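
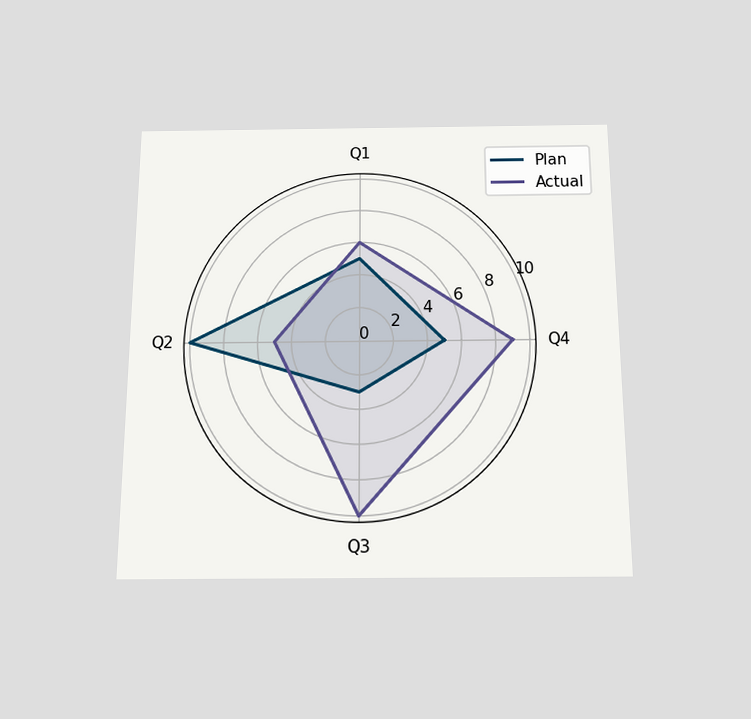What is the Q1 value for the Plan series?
The chart is viewed slightly from below. On the Q1 axis, Plan reaches 5.

5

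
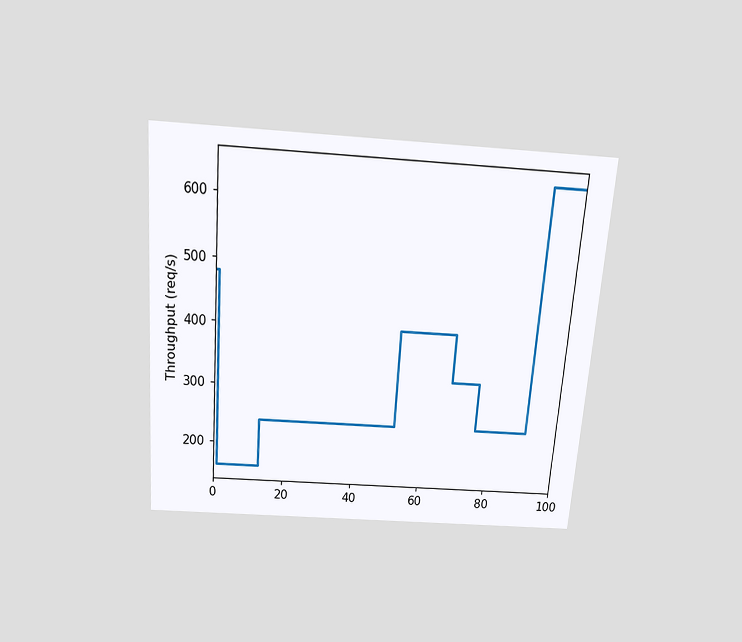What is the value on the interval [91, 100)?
640req/s

The chart is tilted about 4° clockwise and viewed slightly from above. On [91, 100) the step sits at 640req/s.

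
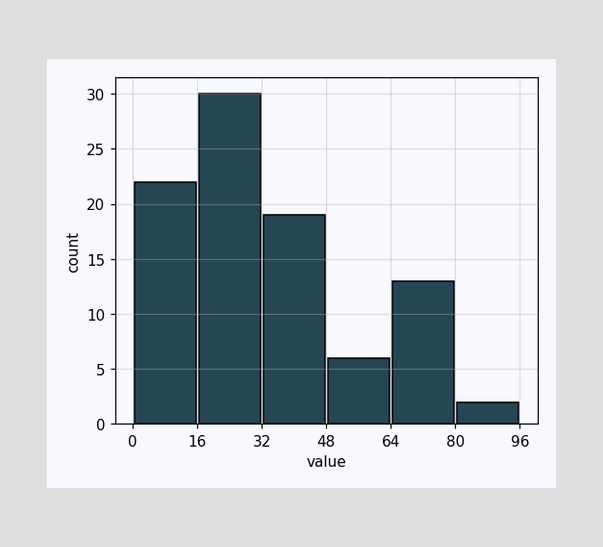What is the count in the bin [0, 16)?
22

The [0, 16) bin has height 22.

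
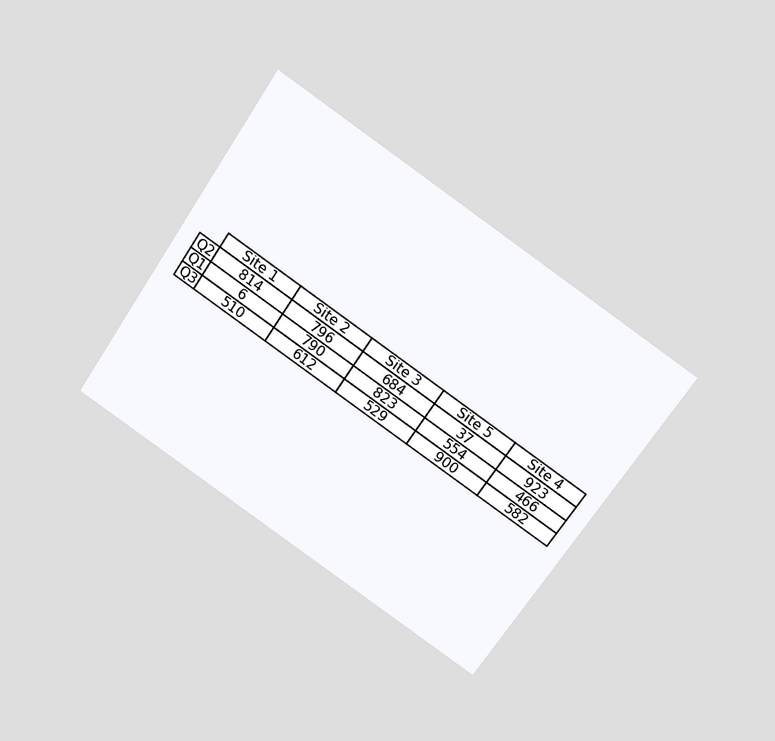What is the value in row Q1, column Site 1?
6

The chart is tilted about 34° clockwise and viewed slightly from above. The (Q1, Site 1) cell reads 6.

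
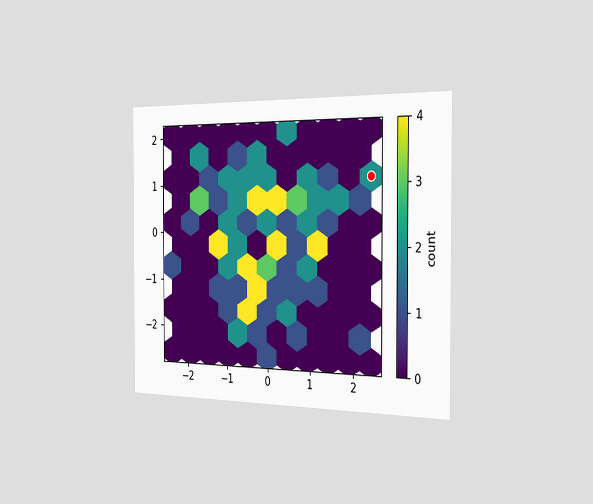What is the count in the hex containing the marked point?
2

The chart is viewed slightly from the right. The marked hex reads 2 on the colorbar.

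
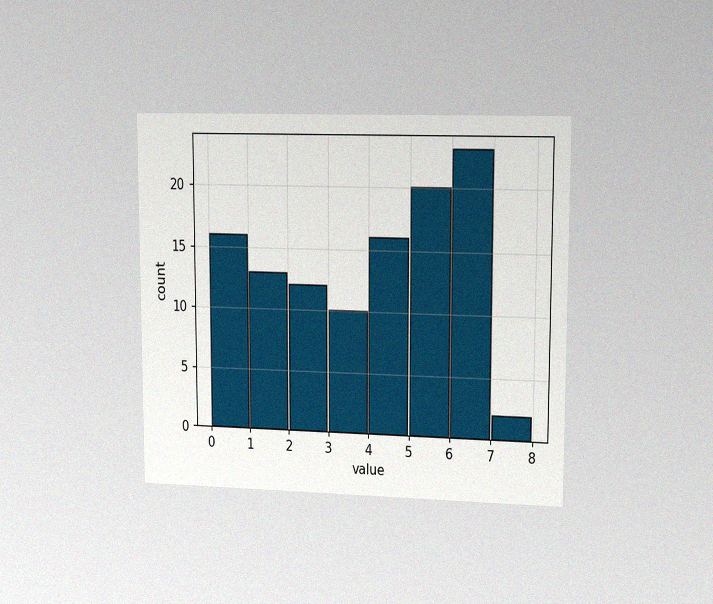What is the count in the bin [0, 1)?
The chart is viewed slightly from the right, with some photo noise. The [0, 1) bin has height 16.

16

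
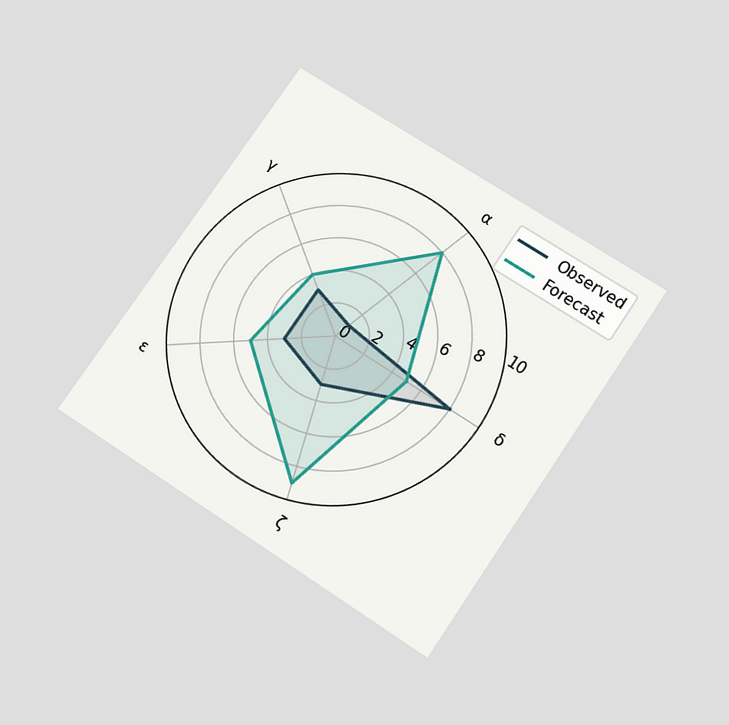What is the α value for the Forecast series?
The chart is tilted about 34° clockwise and viewed slightly from below. On the α axis, Forecast reaches 8.

8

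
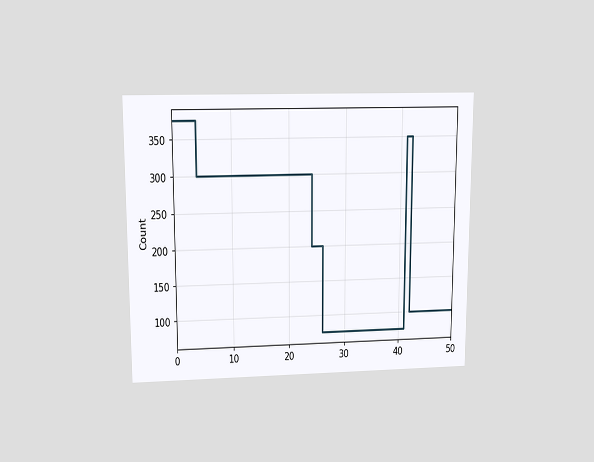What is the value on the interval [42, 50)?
The chart is viewed slightly from above. On [42, 50) the step sits at 100.

100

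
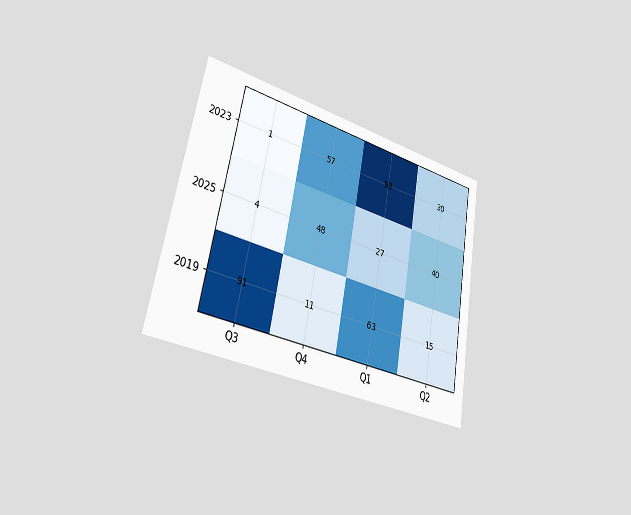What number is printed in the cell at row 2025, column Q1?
27

The chart is tilted about 10° clockwise and viewed slightly from the left. The (2025, Q1) cell reads 27.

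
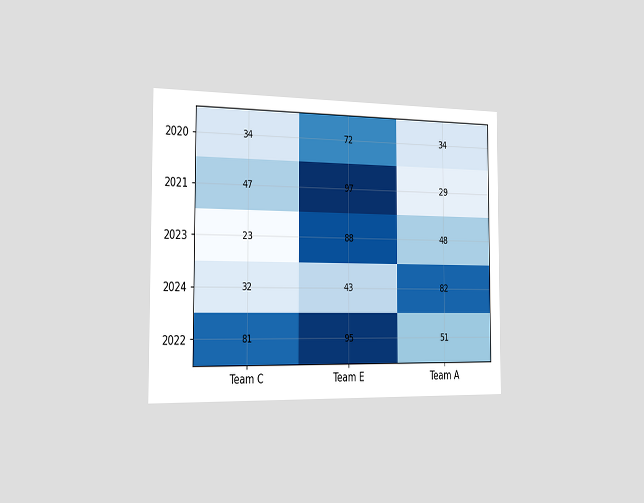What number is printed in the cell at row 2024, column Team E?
43

The chart is viewed slightly from the left. The (2024, Team E) cell reads 43.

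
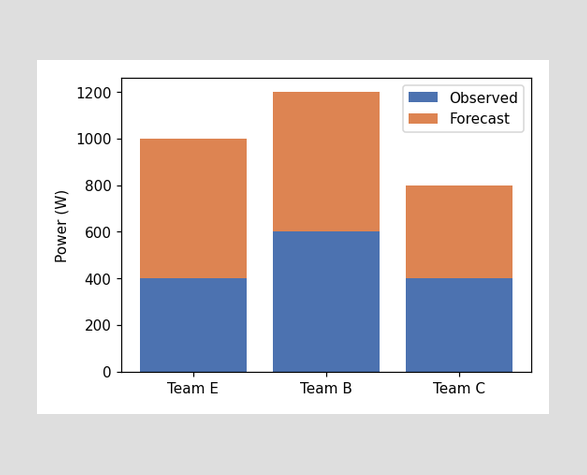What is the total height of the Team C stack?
800W

The Team C stack's top reaches 800W on the y-axis.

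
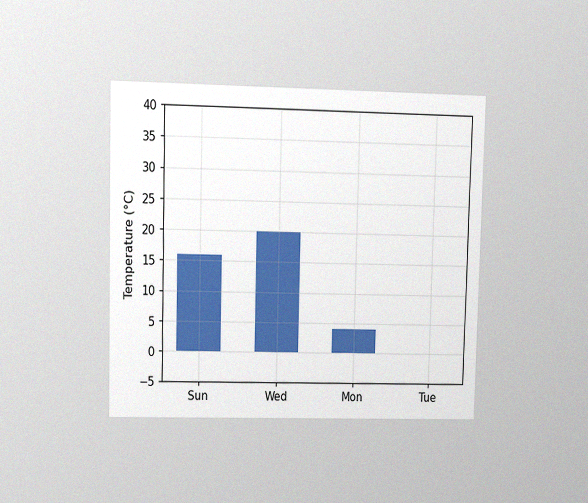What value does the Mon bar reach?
The chart is viewed at a slight angle, with some photo noise. Reading along the chart's y-axis, the Mon bar reaches 4°C.

4°C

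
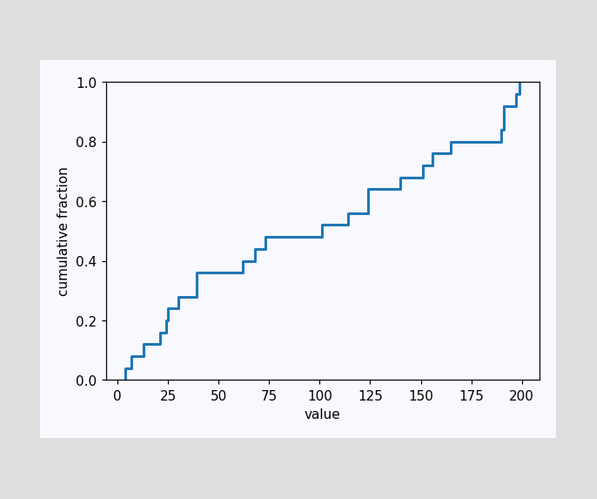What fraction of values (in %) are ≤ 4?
At x=4 the ECDF step is at 4%.

4%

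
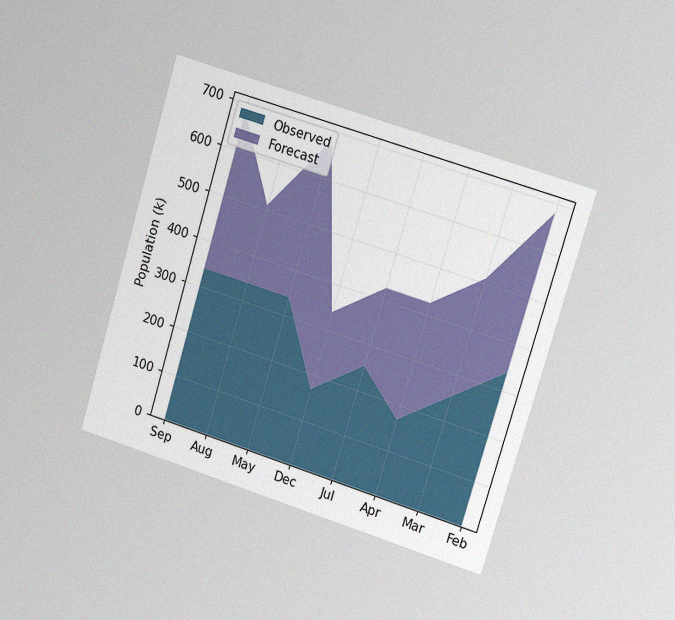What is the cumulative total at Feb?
The chart is tilted about 17° clockwise and viewed slightly from the right, with some photo noise. The stacked total at Feb reaches 680k.

680k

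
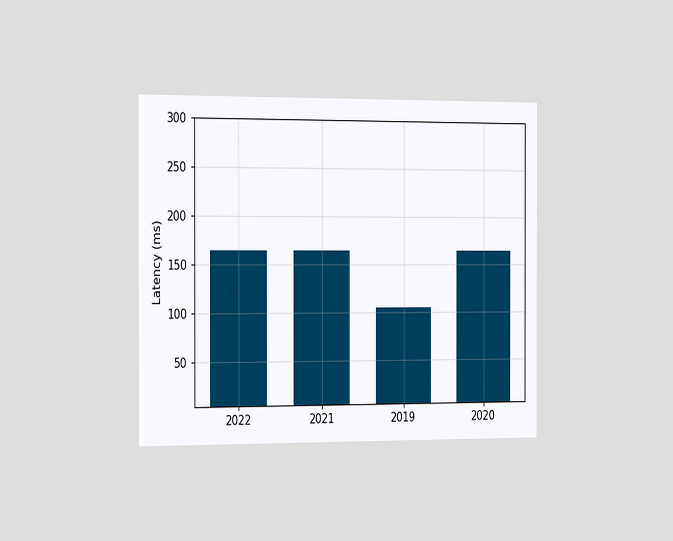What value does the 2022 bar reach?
165ms

The chart is viewed slightly from the left. Reading along the chart's y-axis, the 2022 bar reaches 165ms.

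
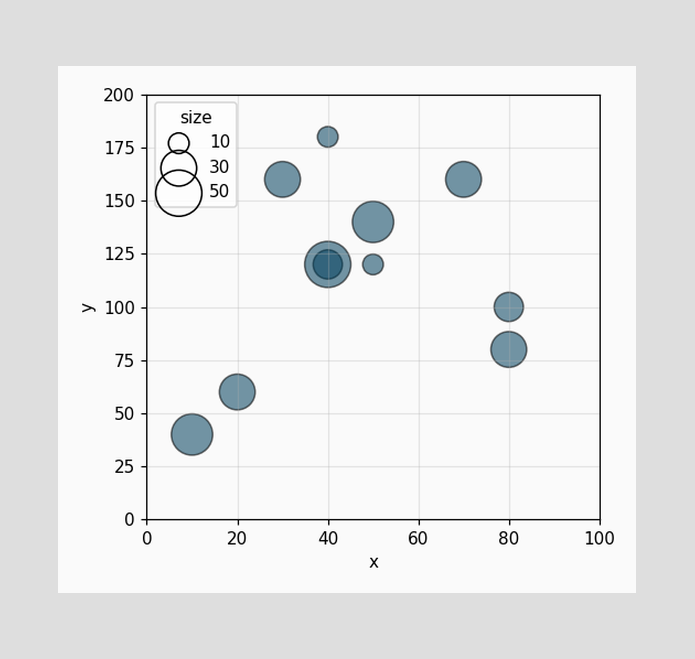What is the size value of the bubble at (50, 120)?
Matching the bubble at (50, 120) against the size legend gives 10.

10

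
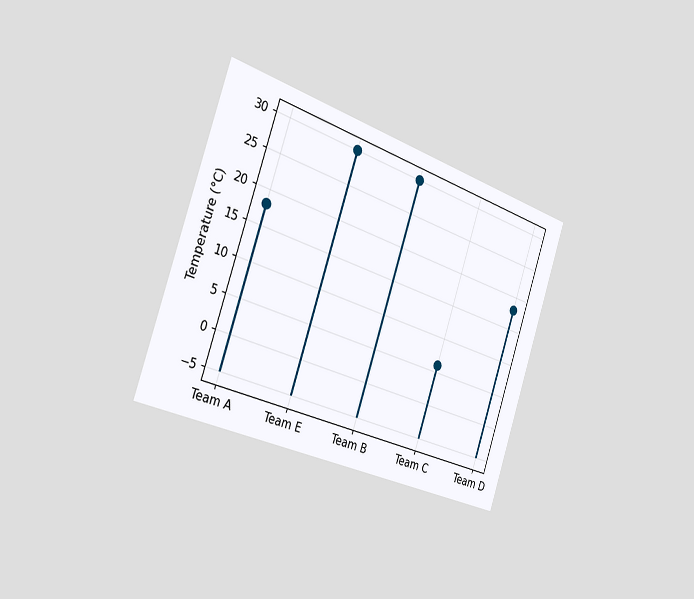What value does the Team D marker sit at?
18°C

The chart is tilted about 19° clockwise and viewed slightly from the left. The Team D marker sits at 18°C.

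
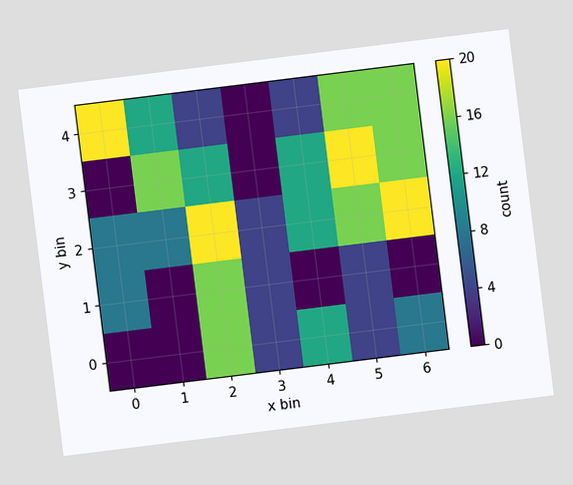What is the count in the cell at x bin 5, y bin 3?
20

The chart is tilted about 7° counter-clockwise. Matching the cell (5, 3) against the colorbar gives 20.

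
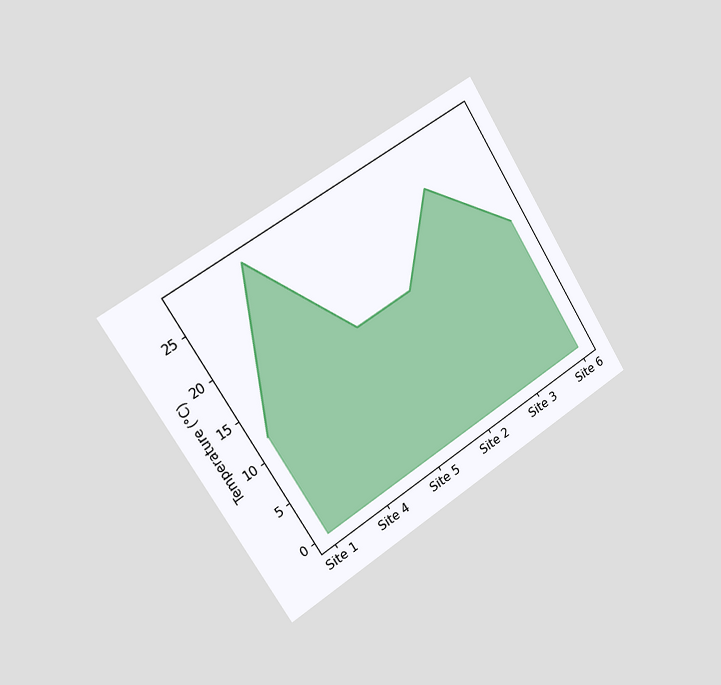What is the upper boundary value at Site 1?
12°C

The chart is tilted about 32° counter-clockwise and viewed slightly from the left. At Site 1 the upper boundary is at 12°C.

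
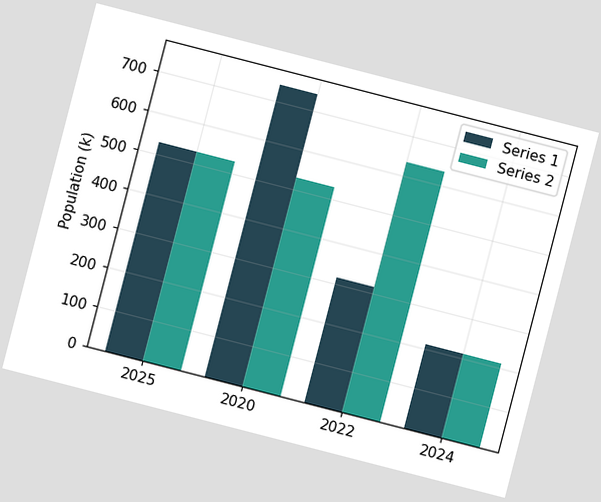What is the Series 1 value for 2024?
The chart is tilted about 14° clockwise. The Series 1 bar at 2024 reaches 212k on the y-axis.

212k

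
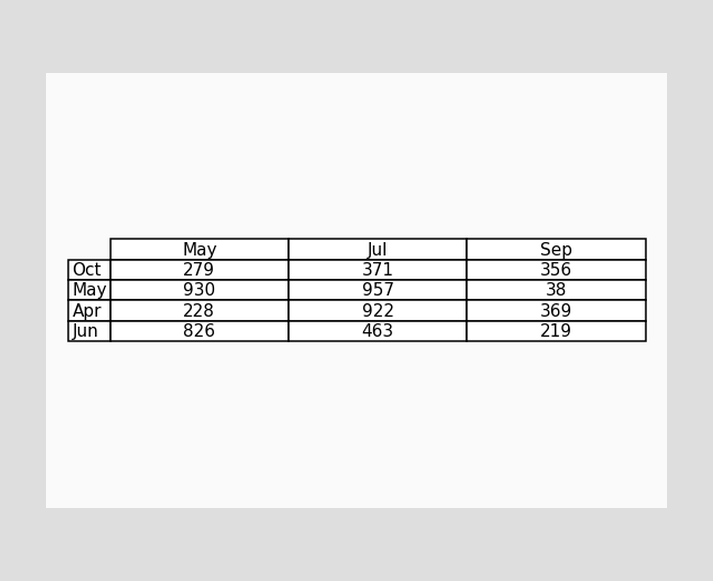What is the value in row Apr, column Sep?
The (Apr, Sep) cell reads 369.

369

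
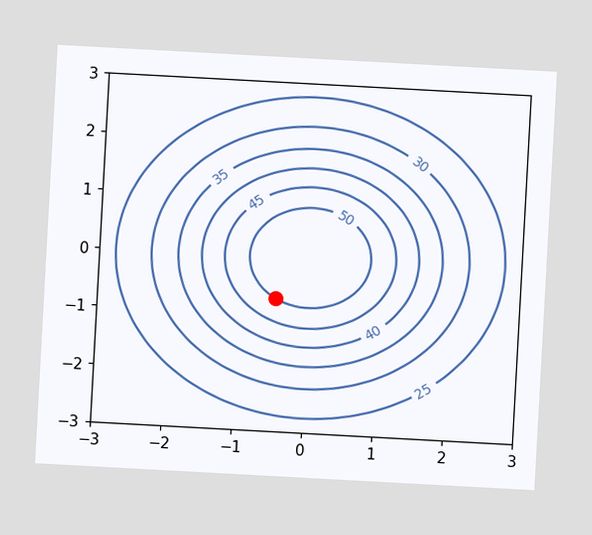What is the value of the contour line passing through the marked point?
50

The chart is tilted about 3° clockwise. The marked point sits on the contour labelled 50.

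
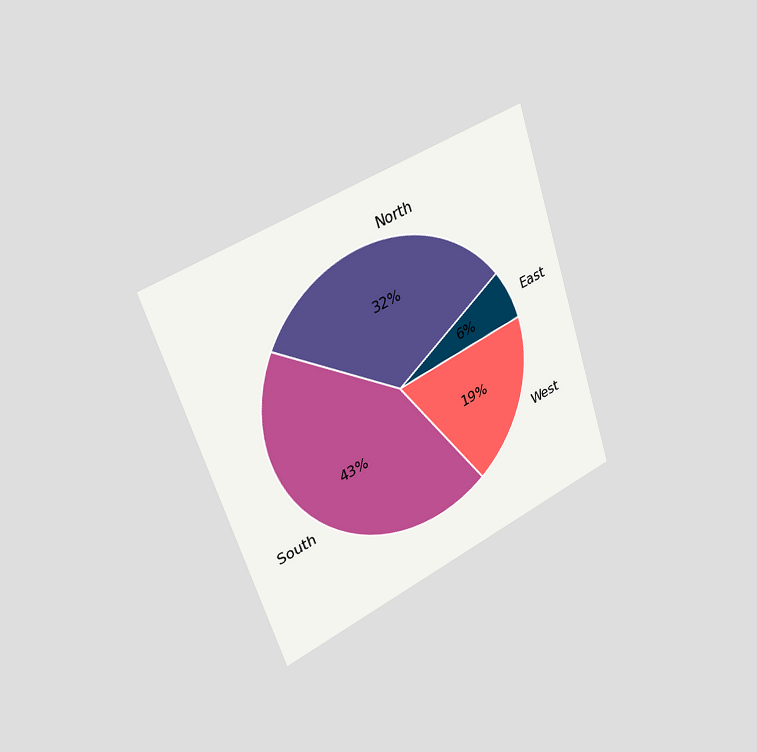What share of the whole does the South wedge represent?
The chart is tilted about 18° counter-clockwise and viewed slightly from the left. The South slice takes up 43% of the pie.

43%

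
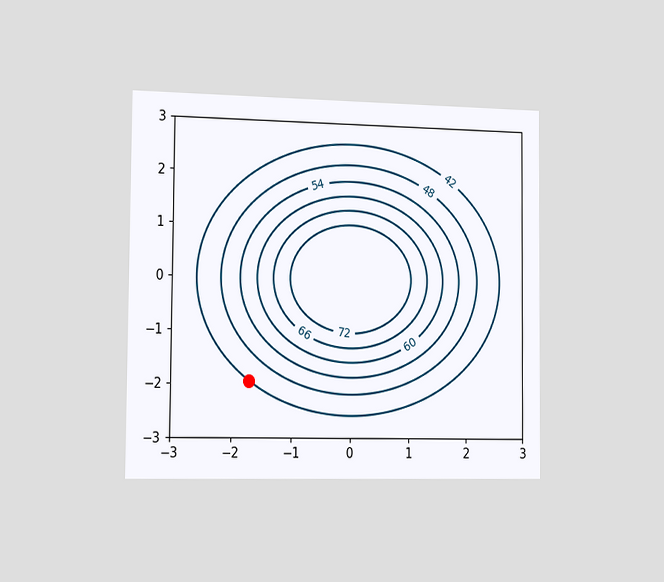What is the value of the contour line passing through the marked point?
The chart is viewed slightly from the left. The marked point sits on the contour labelled 42.

42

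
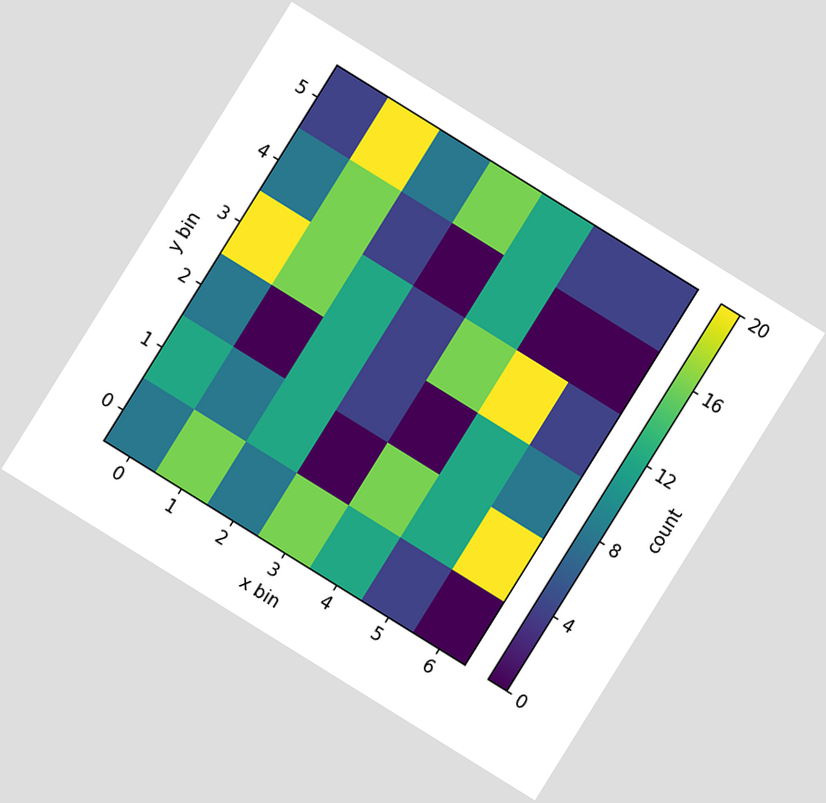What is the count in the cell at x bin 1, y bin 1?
8

The chart is tilted about 32° clockwise. Matching the cell (1, 1) against the colorbar gives 8.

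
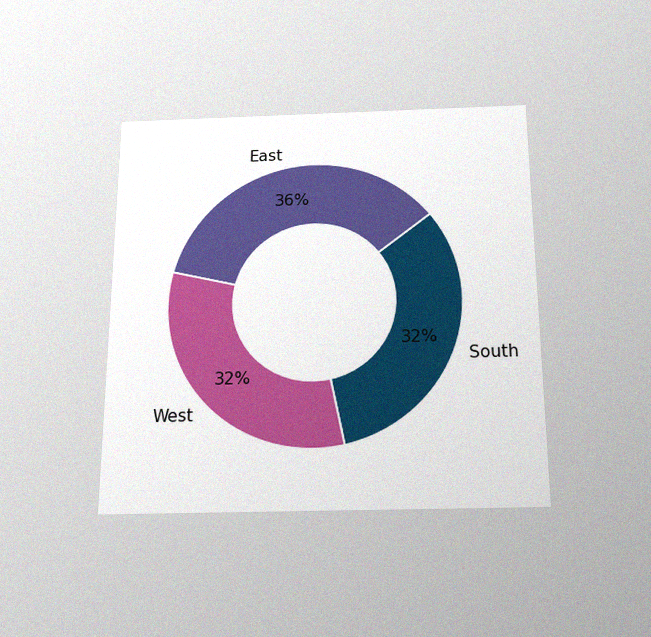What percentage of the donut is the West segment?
The chart is viewed slightly from below, with some photo noise. The West segment takes up 32% of the ring.

32%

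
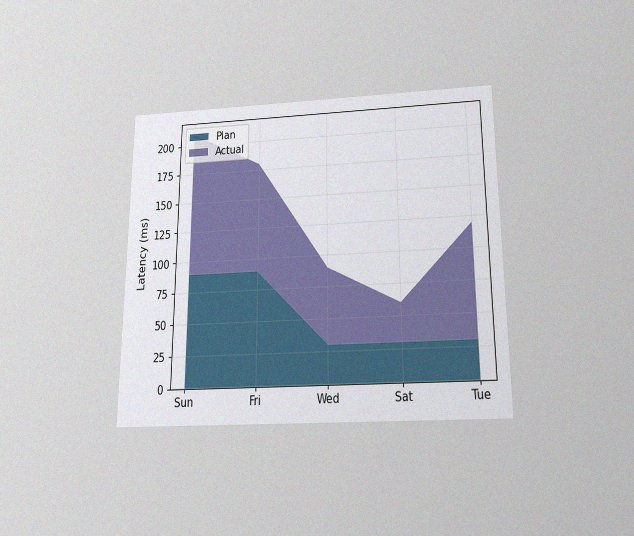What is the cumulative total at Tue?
The chart is viewed slightly from below, with some photo noise. The stacked total at Tue reaches 120ms.

120ms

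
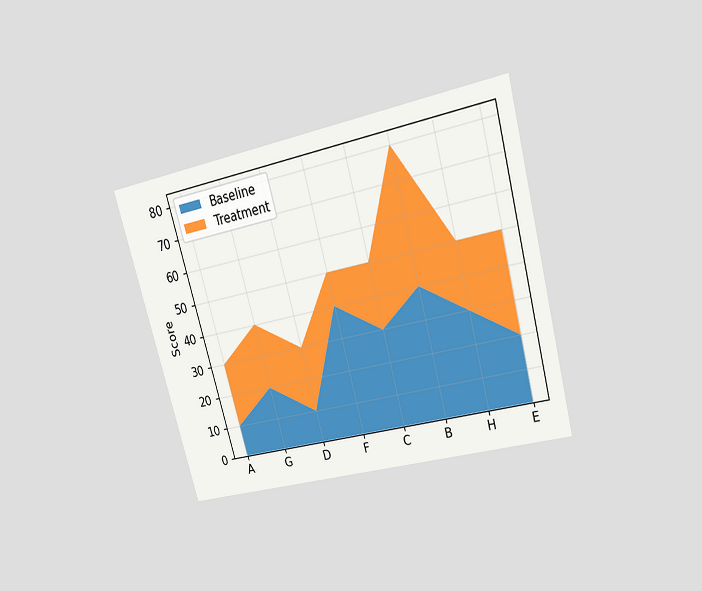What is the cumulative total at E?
The chart is tilted about 15° counter-clockwise and viewed slightly from above. The stacked total at E reaches 50.

50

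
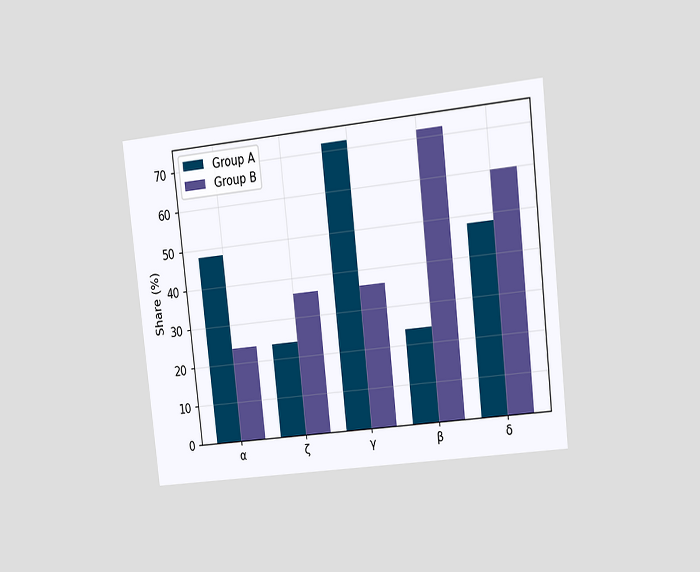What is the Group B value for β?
72%

The chart is tilted about 6° counter-clockwise and viewed at a slight angle. The Group B bar at β reaches 72% on the y-axis.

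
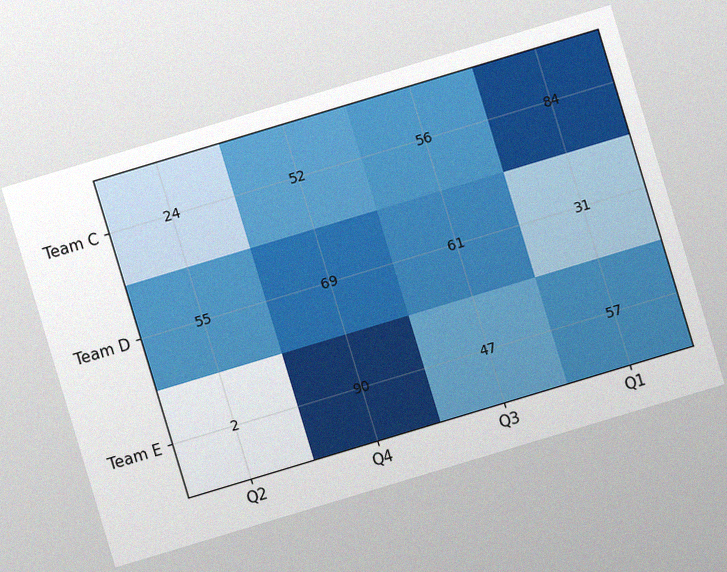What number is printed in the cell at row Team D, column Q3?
61

The chart is tilted about 17° counter-clockwise, with some photo noise. The (Team D, Q3) cell reads 61.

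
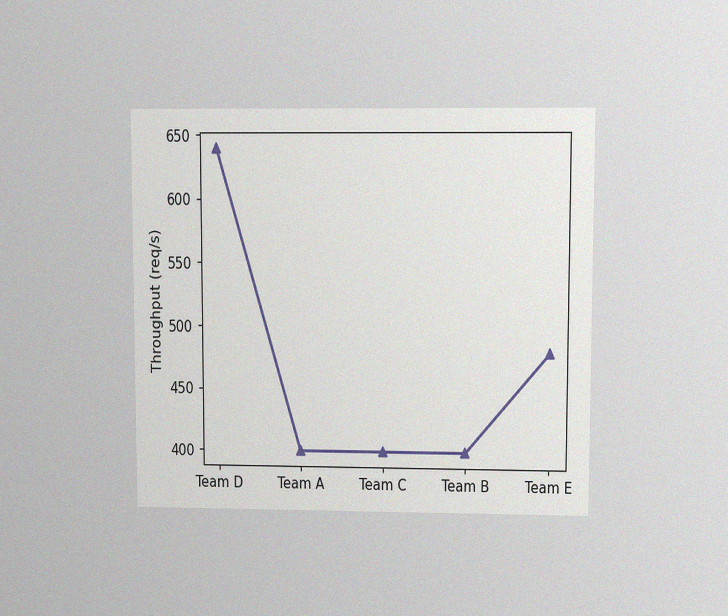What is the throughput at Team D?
640req/s

The chart is viewed at a slight angle, with some photo noise. At Team D, the line is at 640req/s.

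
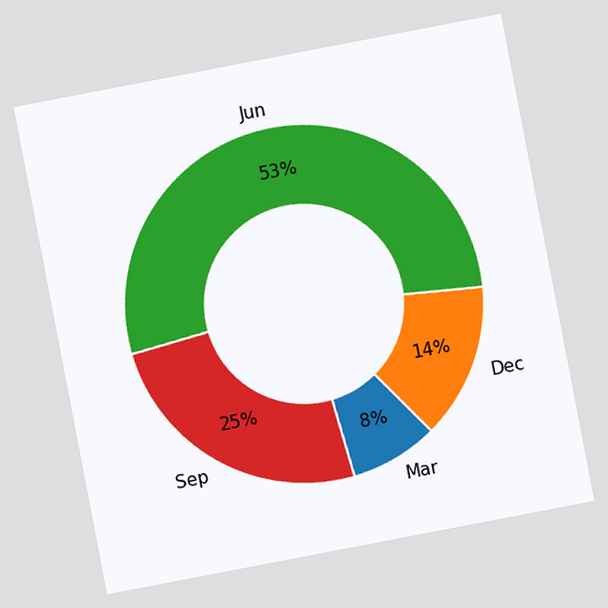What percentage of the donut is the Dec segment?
The chart is tilted about 11° counter-clockwise. The Dec segment takes up 14% of the ring.

14%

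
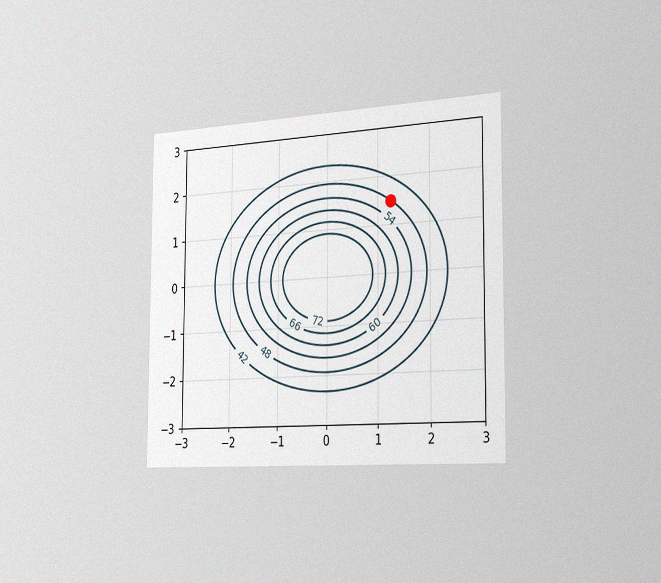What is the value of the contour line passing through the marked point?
The chart is viewed slightly from the right, with some photo noise. The marked point sits on the contour labelled 48.

48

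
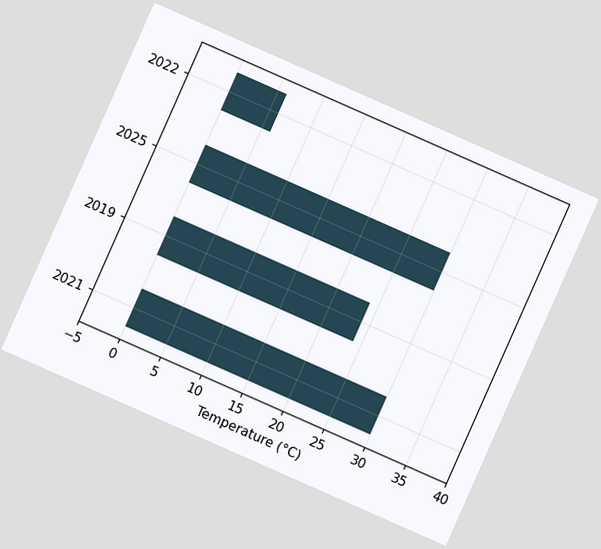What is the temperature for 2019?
24°C

The chart is tilted about 24° clockwise. Reading along the chart's x-axis, the 2019 bar reaches 24°C.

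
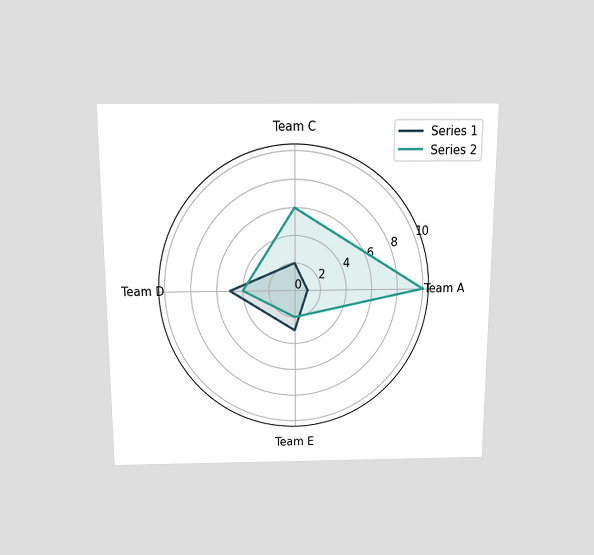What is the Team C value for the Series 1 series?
The chart is viewed slightly from above. On the Team C axis, Series 1 reaches 2.

2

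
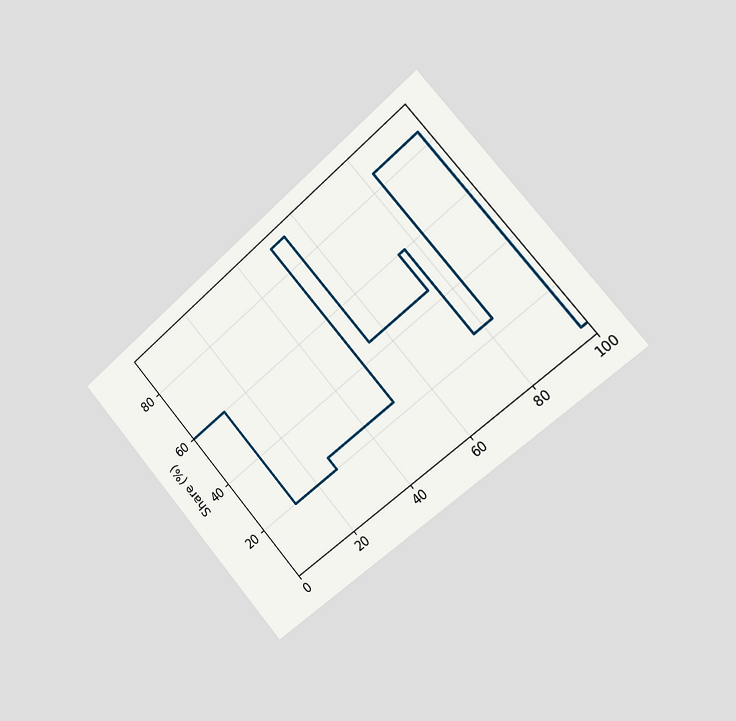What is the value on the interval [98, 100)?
The chart is tilted about 41° counter-clockwise and viewed slightly from the right. On [98, 100) the step sits at 5%.

5%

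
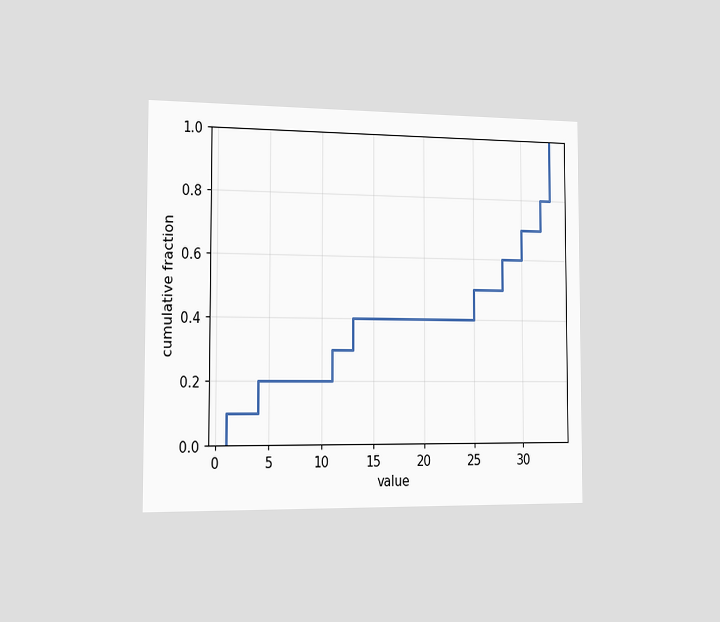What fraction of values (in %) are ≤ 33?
100%

The chart is viewed slightly from the left. At x=33 the ECDF step is at 100%.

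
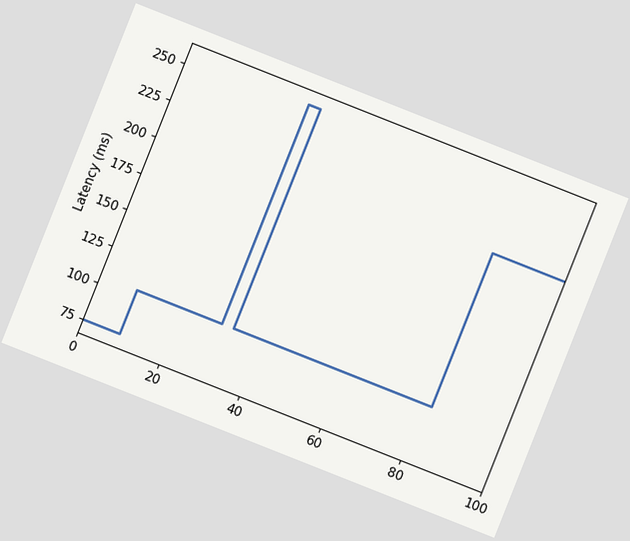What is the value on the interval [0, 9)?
75ms

The chart is tilted about 22° clockwise. On [0, 9) the step sits at 75ms.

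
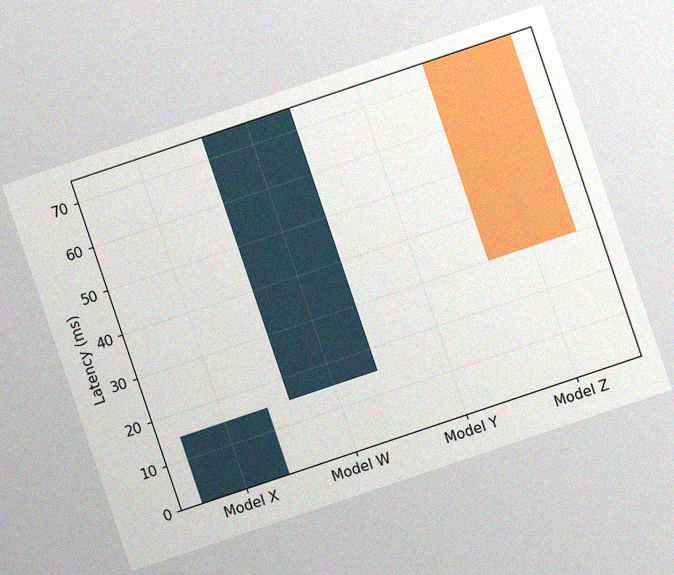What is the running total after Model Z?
30ms

The chart is tilted about 19° counter-clockwise, with some photo noise. After Model Z the running total reaches 30ms.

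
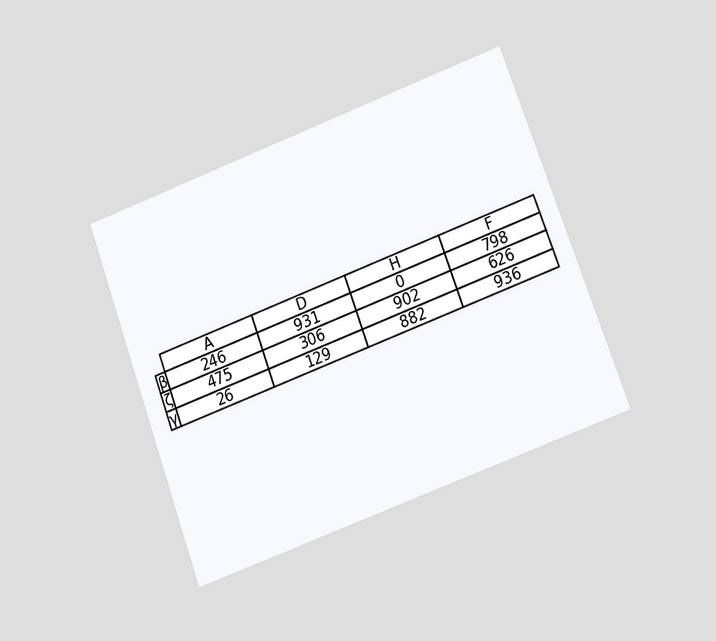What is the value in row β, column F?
The chart is tilted about 20° counter-clockwise and viewed at a slight angle. The (β, F) cell reads 798.

798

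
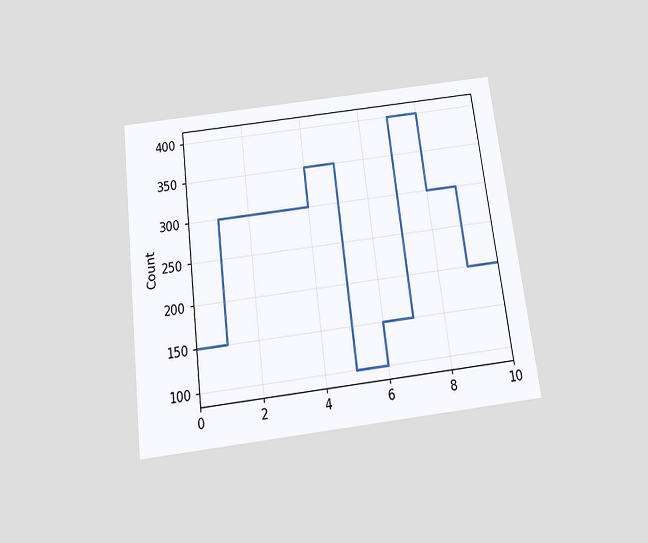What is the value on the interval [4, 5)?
The chart is tilted about 7° counter-clockwise and viewed slightly from below. On [4, 5) the step sits at 350.

350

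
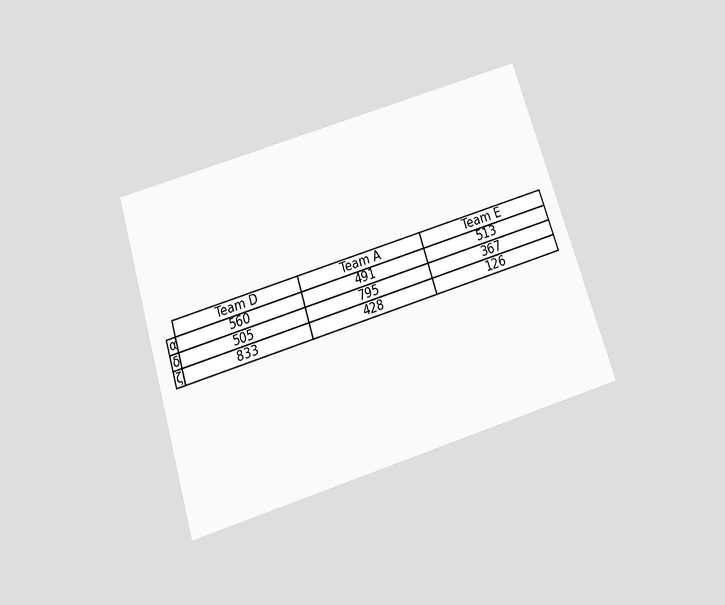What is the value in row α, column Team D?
The chart is tilted about 17° counter-clockwise and viewed slightly from below. The (α, Team D) cell reads 560.

560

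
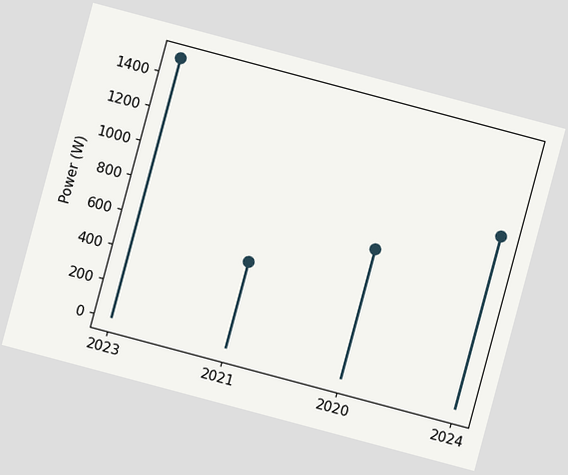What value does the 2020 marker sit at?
The chart is tilted about 15° clockwise. The 2020 marker sits at 750W.

750W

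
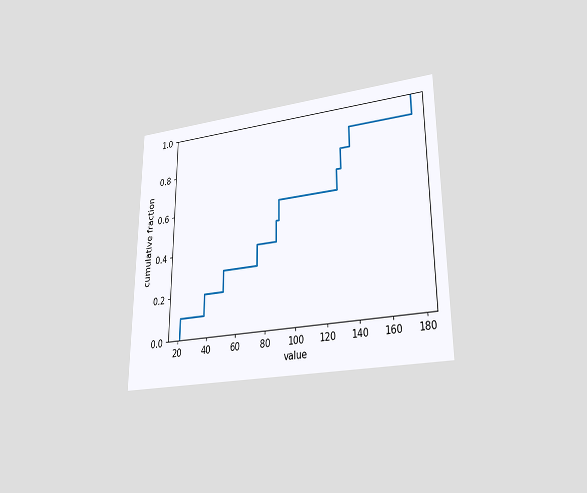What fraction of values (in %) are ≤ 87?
50%

The chart is viewed at a slight angle. At x=87 the ECDF step is at 50%.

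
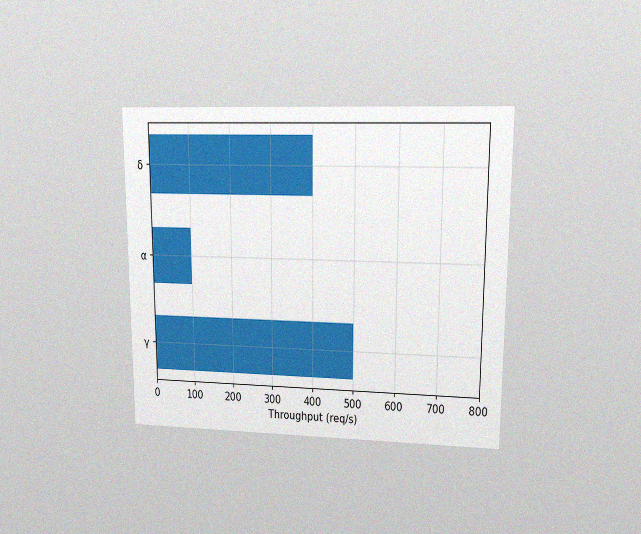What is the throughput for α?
The chart is viewed at a slight angle, with some photo noise. Reading along the chart's x-axis, the α bar reaches 100req/s.

100req/s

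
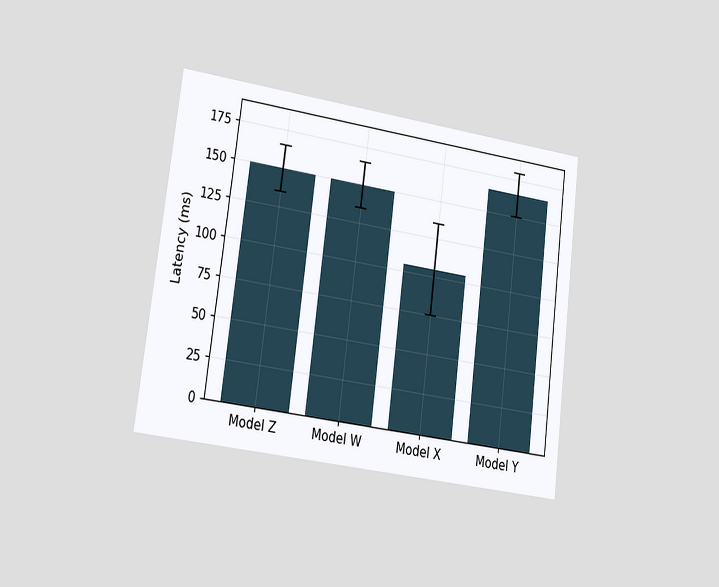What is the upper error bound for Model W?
165ms

The chart is tilted about 7° clockwise and viewed slightly from the left. The Model W bar's upper whisker reaches 165ms.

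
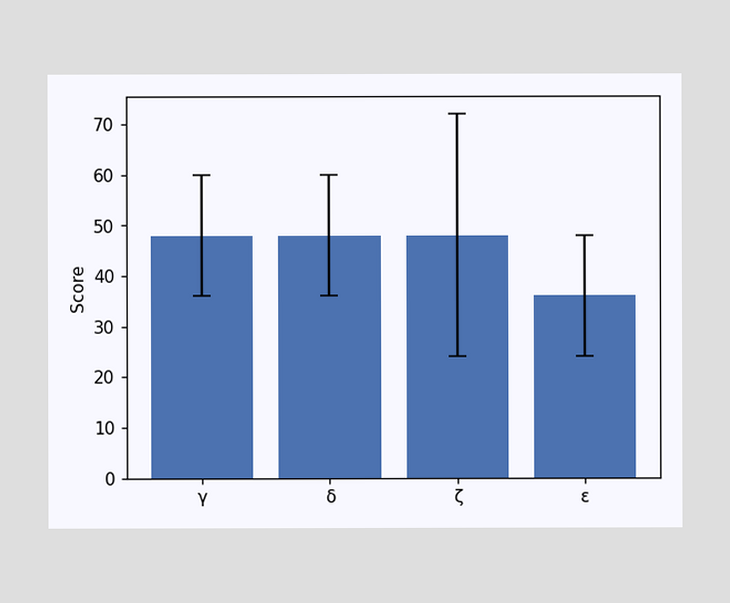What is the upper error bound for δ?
The δ bar's upper whisker reaches 60.

60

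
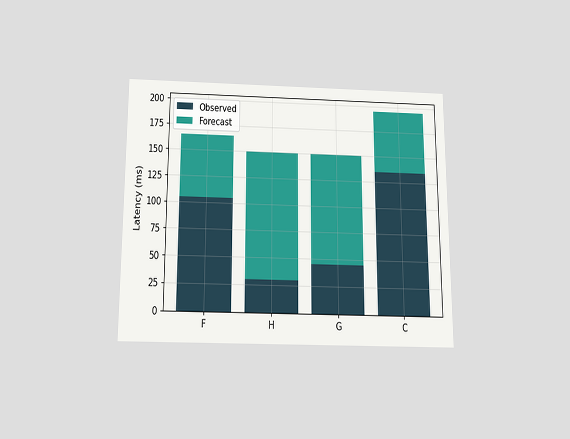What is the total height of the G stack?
150ms

The chart is viewed slightly from below. The G stack's top reaches 150ms on the y-axis.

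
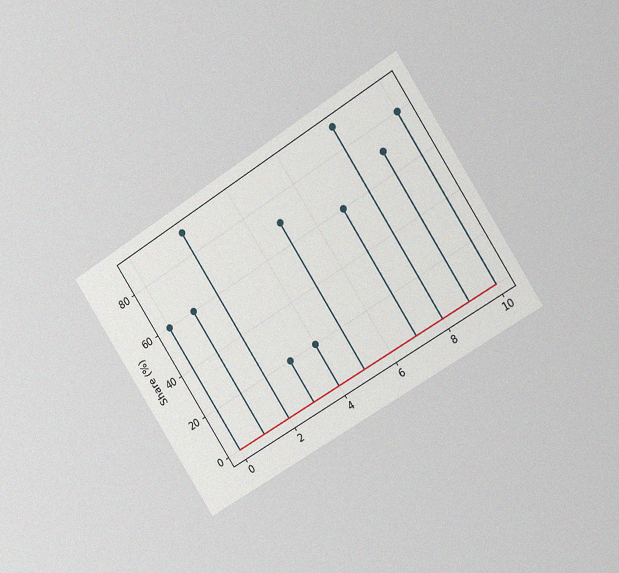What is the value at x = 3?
20%

The chart is tilted about 33° counter-clockwise and viewed slightly from the right, with some photo noise. The stem at x=3 reaches 20%.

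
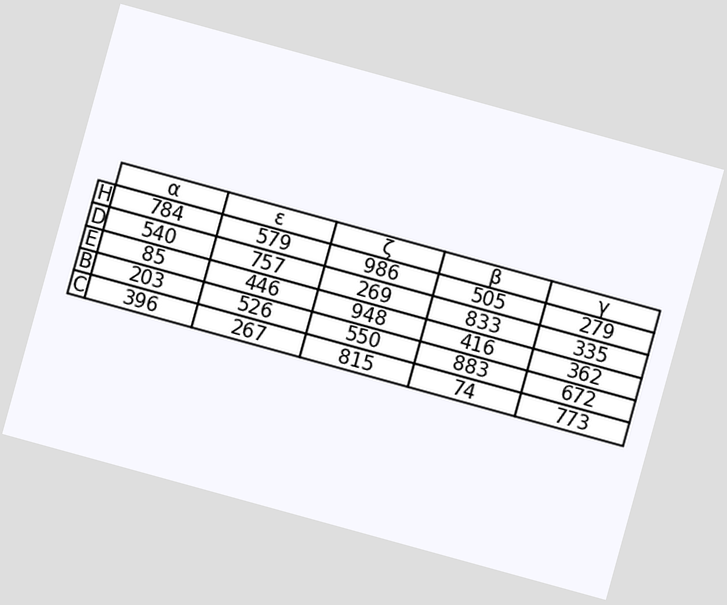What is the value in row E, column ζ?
948

The chart is tilted about 15° clockwise. The (E, ζ) cell reads 948.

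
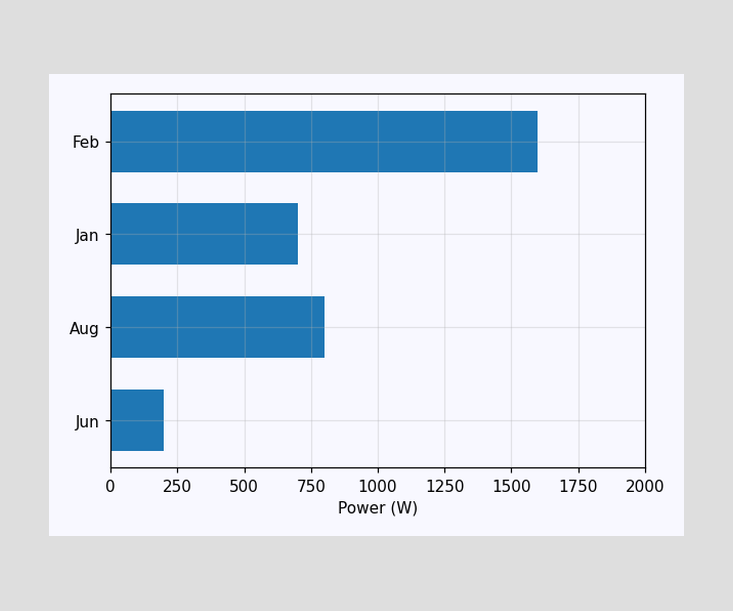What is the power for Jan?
700W

Reading along the chart's x-axis, the Jan bar reaches 700W.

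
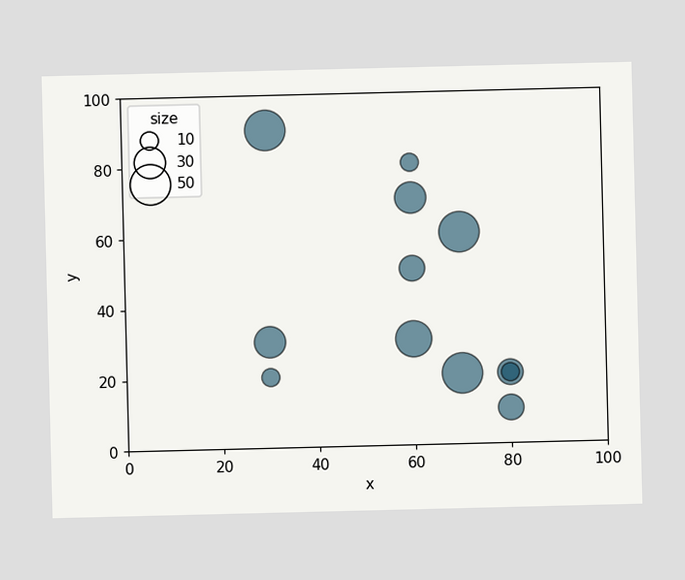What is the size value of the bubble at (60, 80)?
10

Matching the bubble at (60, 80) against the size legend gives 10.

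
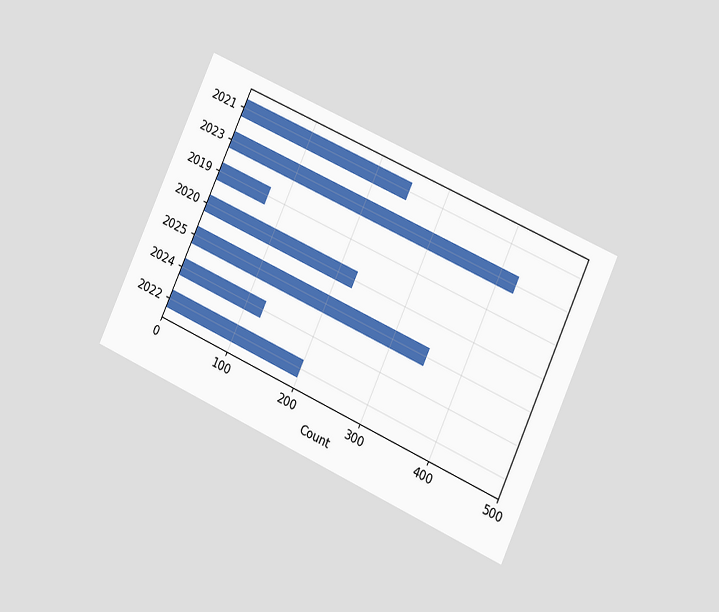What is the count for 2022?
The chart is tilted about 25° clockwise and viewed at a slight angle. Reading along the chart's x-axis, the 2022 bar reaches 200.

200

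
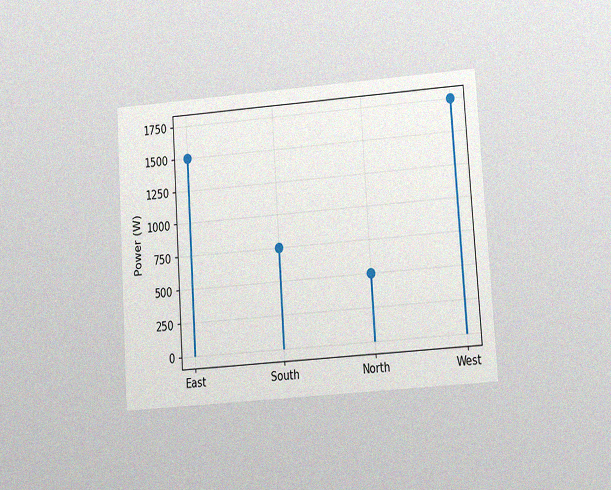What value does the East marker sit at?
The chart is tilted about 4° counter-clockwise and viewed at a slight angle, with some photo noise. The East marker sits at 1500W.

1500W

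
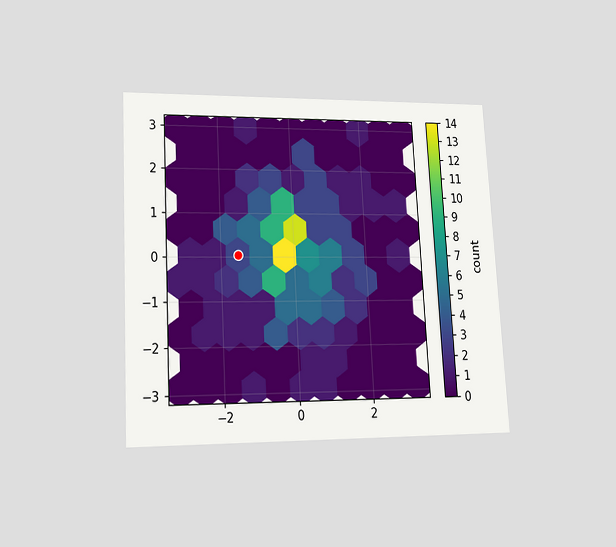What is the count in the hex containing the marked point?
3

The chart is tilted about 3° counter-clockwise and viewed at a slight angle. The marked hex reads 3 on the colorbar.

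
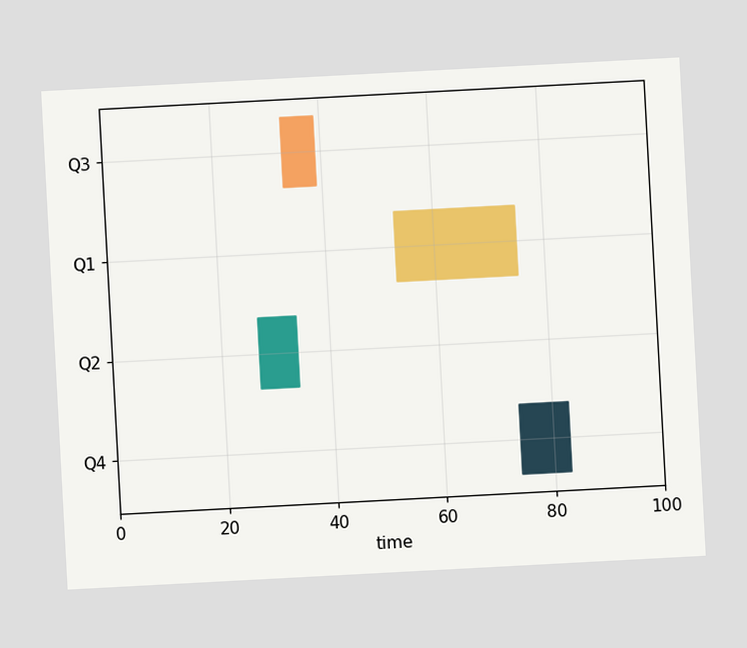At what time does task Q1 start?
53

The chart is tilted about 3° counter-clockwise. The Q1 bar begins at t=53.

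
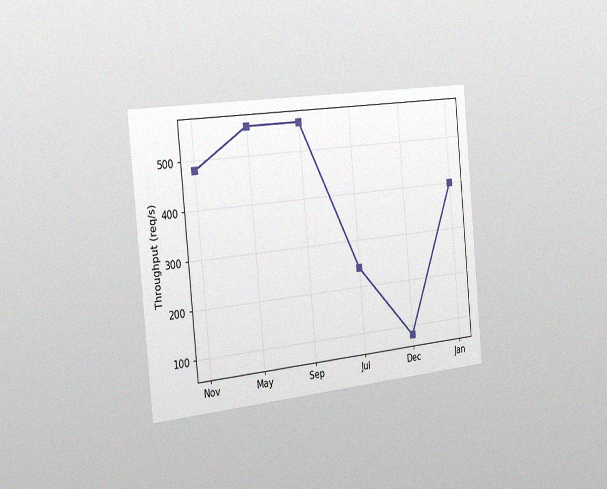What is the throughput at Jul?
The chart is tilted about 5° counter-clockwise and viewed slightly from the left, with some photo noise. At Jul, the line is at 240req/s.

240req/s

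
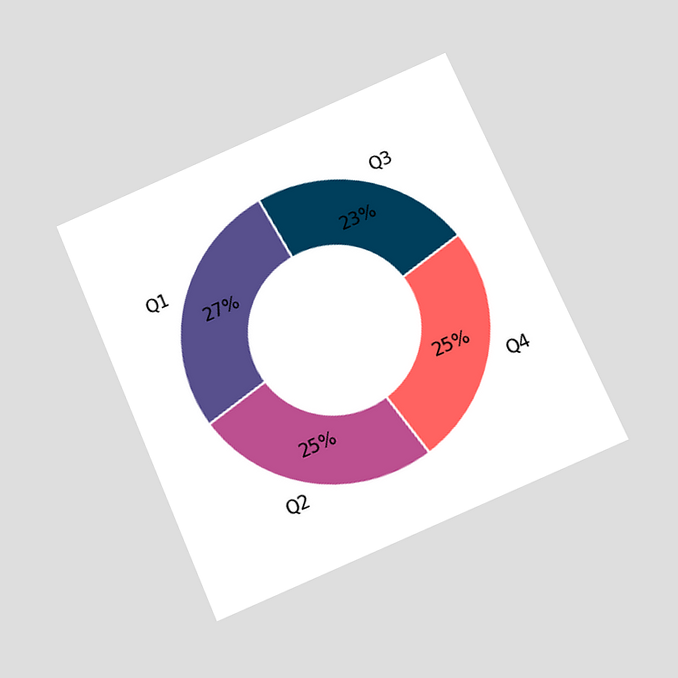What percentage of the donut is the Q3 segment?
23%

The chart is tilted about 23° counter-clockwise and viewed slightly from below. The Q3 segment takes up 23% of the ring.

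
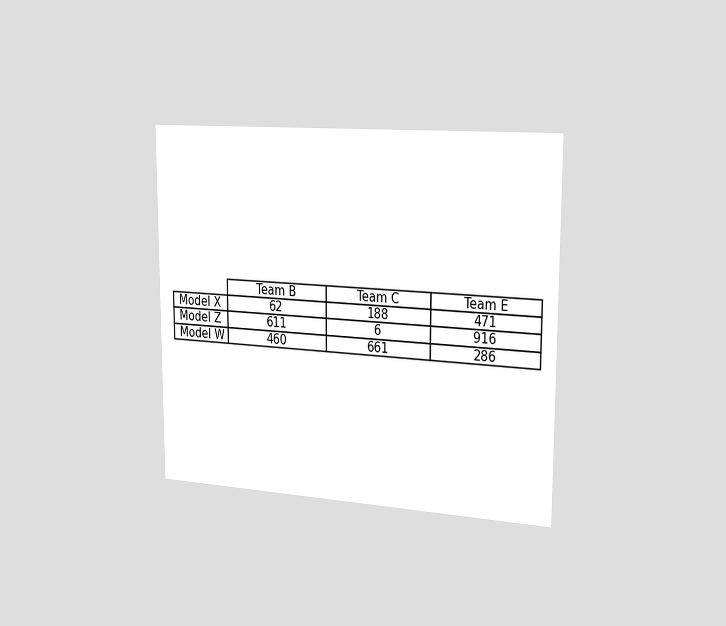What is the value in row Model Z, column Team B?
The chart is viewed slightly from the right. The (Model Z, Team B) cell reads 611.

611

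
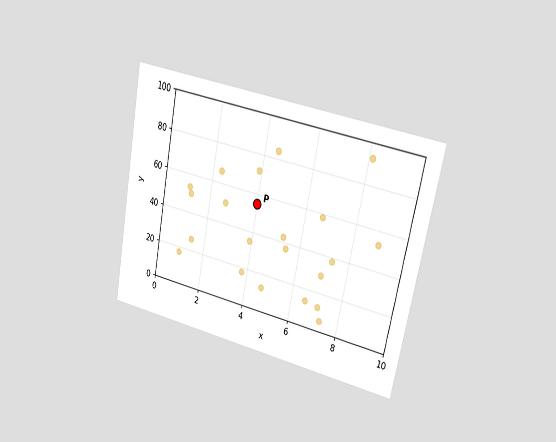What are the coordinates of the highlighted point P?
The chart is tilted about 11° clockwise and viewed slightly from the right. Following the gridlines from P to each axis, P sits at (4, 55).

(4, 55)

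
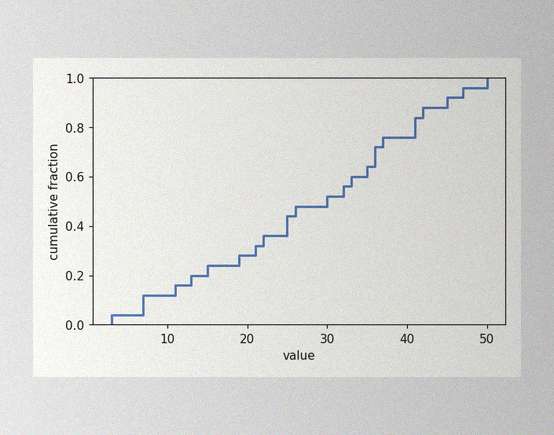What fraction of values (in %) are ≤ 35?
The image has some photo noise and uneven lighting. At x=35 the ECDF step is at 64%.

64%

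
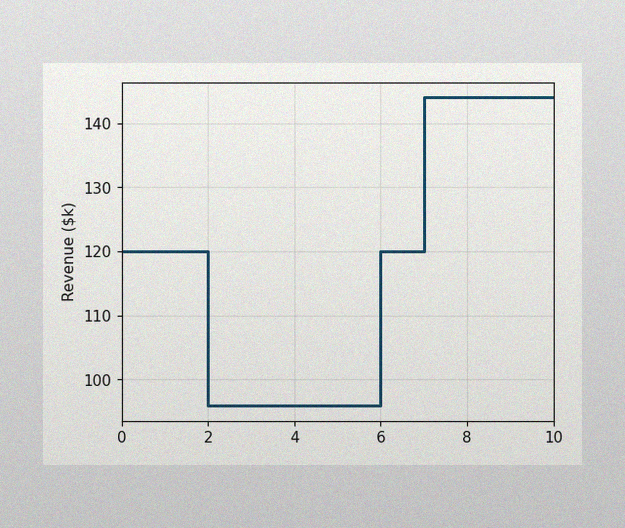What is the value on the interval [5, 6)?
The image has some photo noise and uneven lighting. On [5, 6) the step sits at $96k.

$96k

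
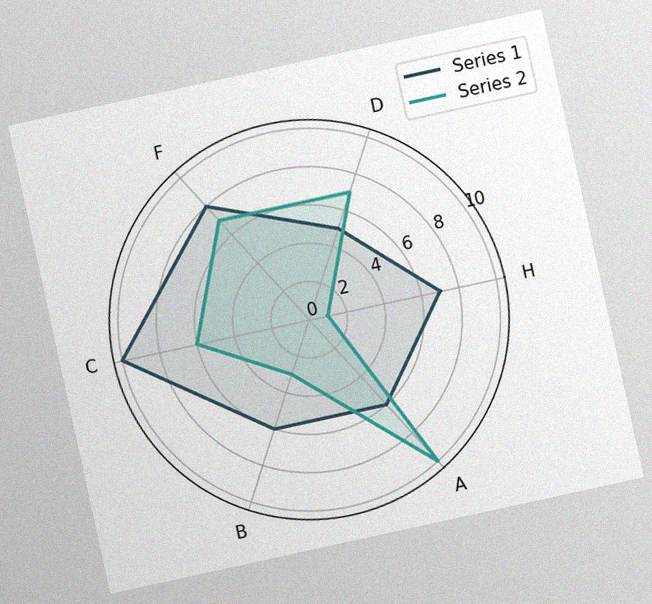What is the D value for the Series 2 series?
7

The chart is tilted about 12° counter-clockwise, with some photo noise. On the D axis, Series 2 reaches 7.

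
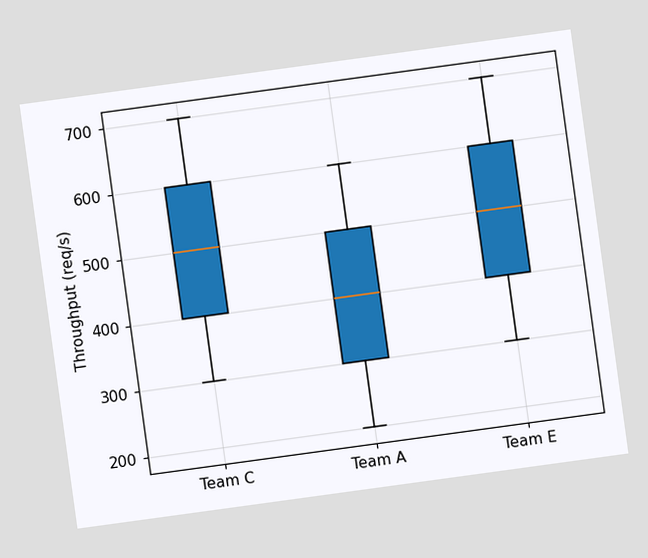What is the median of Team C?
The chart is tilted about 8° counter-clockwise. The median line in the Team C box sits at 500req/s.

500req/s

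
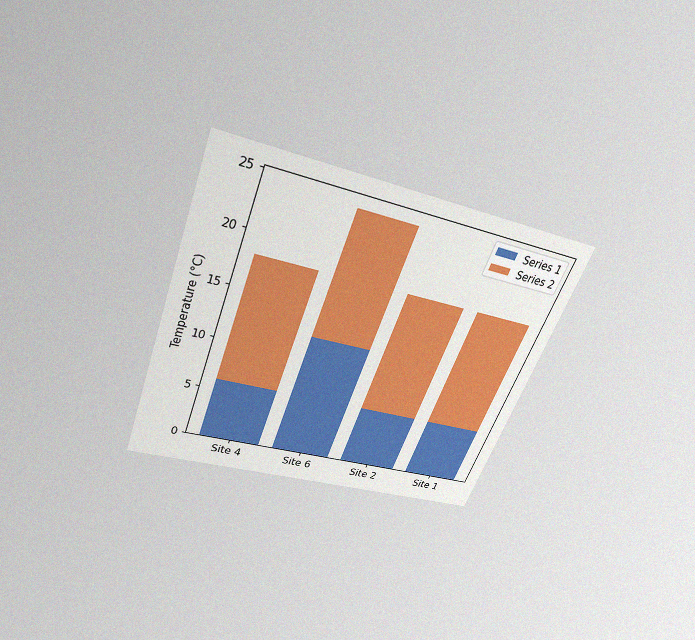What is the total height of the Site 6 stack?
24°C

The chart is tilted about 21° clockwise and viewed slightly from above, with some photo noise. The Site 6 stack's top reaches 24°C on the y-axis.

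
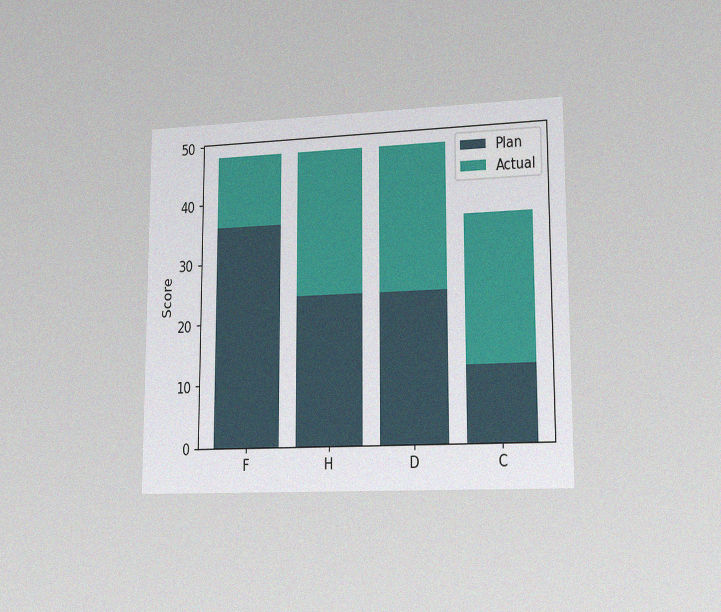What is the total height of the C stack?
The chart is viewed slightly from the right, with some photo noise. The C stack's top reaches 36 on the y-axis.

36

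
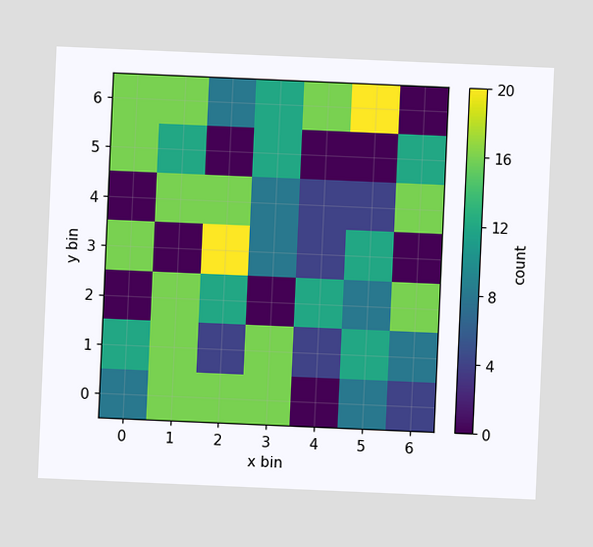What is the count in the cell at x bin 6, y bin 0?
4

The chart is tilted about 2° clockwise. Matching the cell (6, 0) against the colorbar gives 4.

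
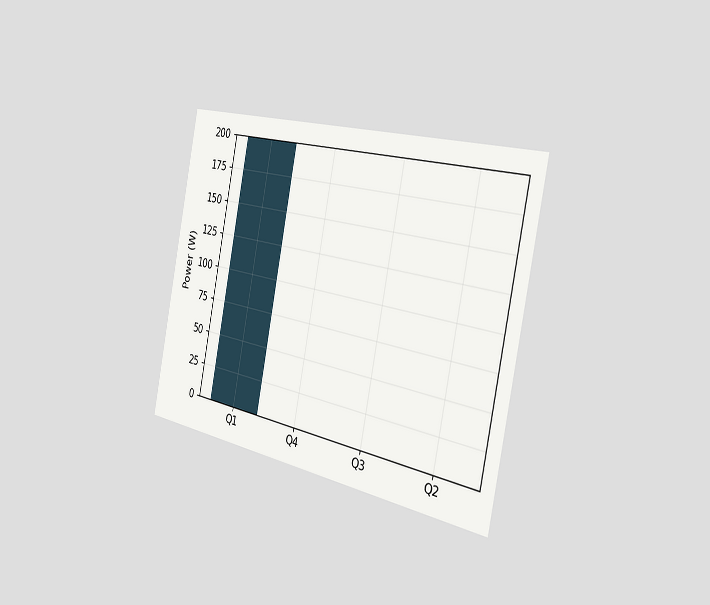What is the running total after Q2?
The chart is tilted about 11° clockwise and viewed slightly from the right. After Q2 the running total reaches 200W.

200W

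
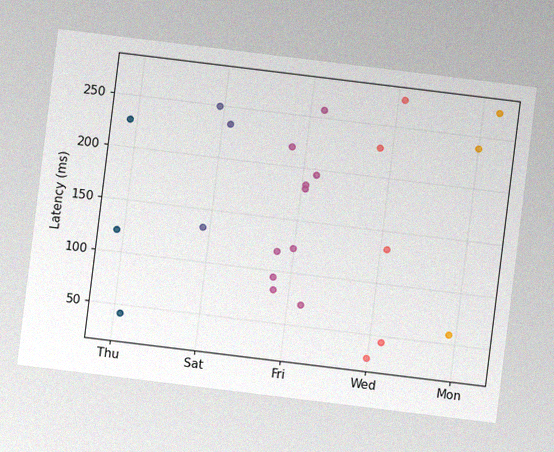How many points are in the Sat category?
3

The chart is tilted about 7° clockwise, with some photo noise. Counting the markers in the Sat column gives 3.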